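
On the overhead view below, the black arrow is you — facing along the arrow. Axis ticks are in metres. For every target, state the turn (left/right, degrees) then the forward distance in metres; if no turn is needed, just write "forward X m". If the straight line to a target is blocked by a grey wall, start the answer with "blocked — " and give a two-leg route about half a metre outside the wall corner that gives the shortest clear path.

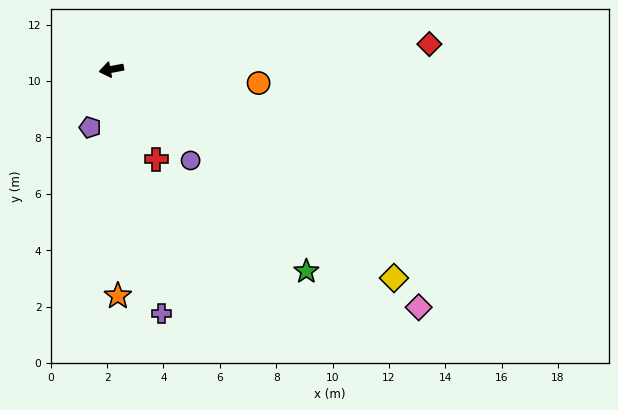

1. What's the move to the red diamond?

turn left 174°, forward 11.3 m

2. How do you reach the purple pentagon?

turn left 59°, forward 2.2 m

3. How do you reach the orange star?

turn left 81°, forward 8.0 m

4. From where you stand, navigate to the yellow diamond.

turn left 133°, forward 12.5 m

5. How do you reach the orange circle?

turn left 164°, forward 5.2 m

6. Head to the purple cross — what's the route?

turn left 91°, forward 8.8 m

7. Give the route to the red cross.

turn left 106°, forward 3.6 m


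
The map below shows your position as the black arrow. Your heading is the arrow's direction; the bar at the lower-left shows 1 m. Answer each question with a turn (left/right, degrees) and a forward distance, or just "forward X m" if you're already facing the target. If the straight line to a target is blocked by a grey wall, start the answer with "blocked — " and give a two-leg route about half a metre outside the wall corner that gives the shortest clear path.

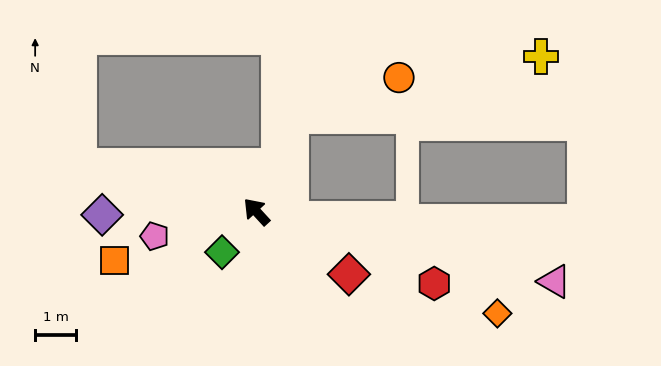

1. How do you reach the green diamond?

turn left 97°, forward 1.3 m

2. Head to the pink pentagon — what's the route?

turn left 61°, forward 2.6 m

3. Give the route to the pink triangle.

turn right 146°, forward 7.5 m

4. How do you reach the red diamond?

turn right 167°, forward 2.7 m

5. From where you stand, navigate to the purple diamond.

turn left 49°, forward 3.8 m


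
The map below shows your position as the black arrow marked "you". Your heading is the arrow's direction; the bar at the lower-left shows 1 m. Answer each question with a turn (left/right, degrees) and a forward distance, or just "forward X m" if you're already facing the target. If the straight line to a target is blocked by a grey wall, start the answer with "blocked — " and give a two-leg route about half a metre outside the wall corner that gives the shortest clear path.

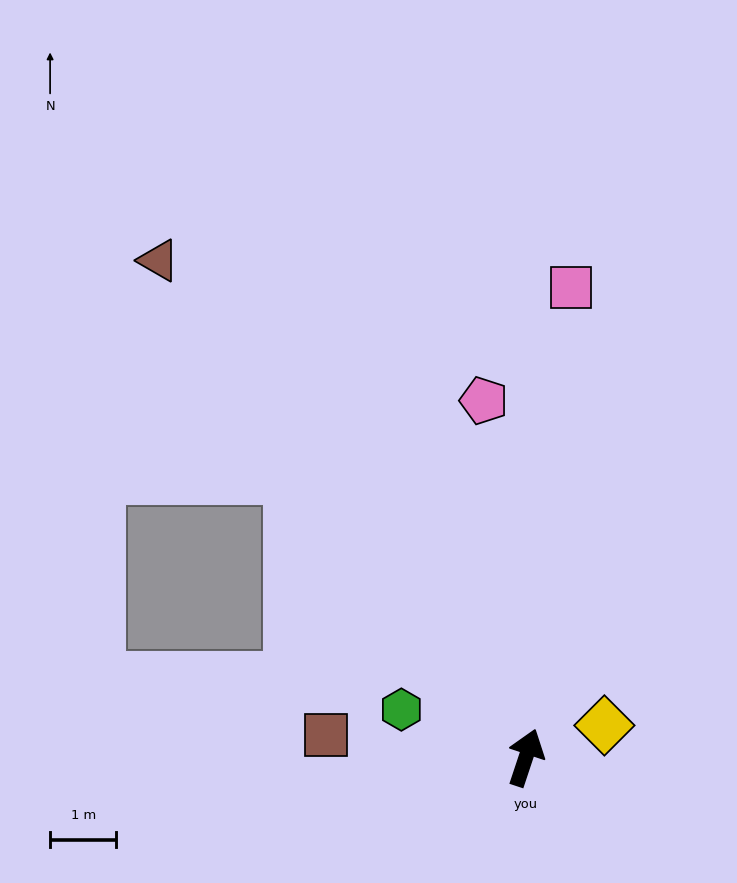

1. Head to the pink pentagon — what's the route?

turn left 25°, forward 5.4 m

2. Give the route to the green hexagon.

turn left 87°, forward 2.0 m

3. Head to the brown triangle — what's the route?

turn left 55°, forward 9.3 m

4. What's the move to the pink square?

turn left 13°, forward 7.1 m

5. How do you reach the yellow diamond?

turn right 49°, forward 1.3 m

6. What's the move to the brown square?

turn left 102°, forward 3.0 m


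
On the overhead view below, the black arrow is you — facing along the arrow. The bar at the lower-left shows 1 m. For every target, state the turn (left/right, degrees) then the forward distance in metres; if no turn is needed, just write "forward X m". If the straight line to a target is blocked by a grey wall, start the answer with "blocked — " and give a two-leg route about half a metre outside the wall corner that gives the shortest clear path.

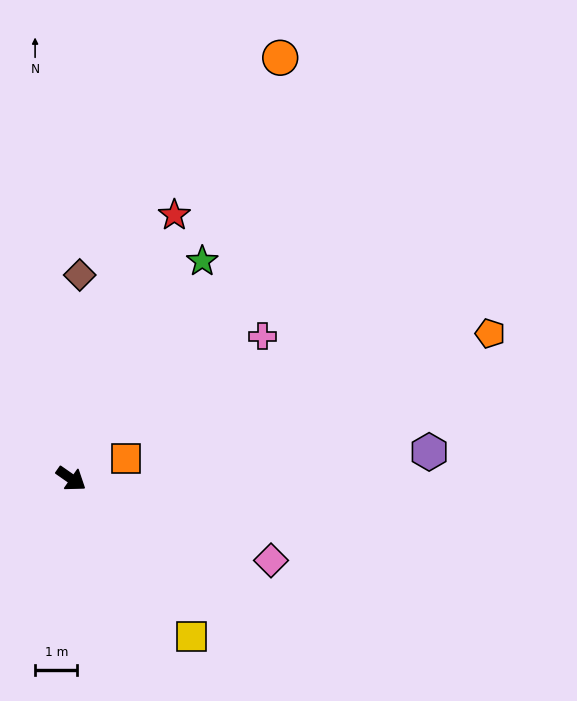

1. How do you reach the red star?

turn left 104°, forward 6.7 m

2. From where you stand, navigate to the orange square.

turn left 55°, forward 1.4 m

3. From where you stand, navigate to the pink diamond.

turn left 13°, forward 5.1 m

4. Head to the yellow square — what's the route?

turn right 18°, forward 4.7 m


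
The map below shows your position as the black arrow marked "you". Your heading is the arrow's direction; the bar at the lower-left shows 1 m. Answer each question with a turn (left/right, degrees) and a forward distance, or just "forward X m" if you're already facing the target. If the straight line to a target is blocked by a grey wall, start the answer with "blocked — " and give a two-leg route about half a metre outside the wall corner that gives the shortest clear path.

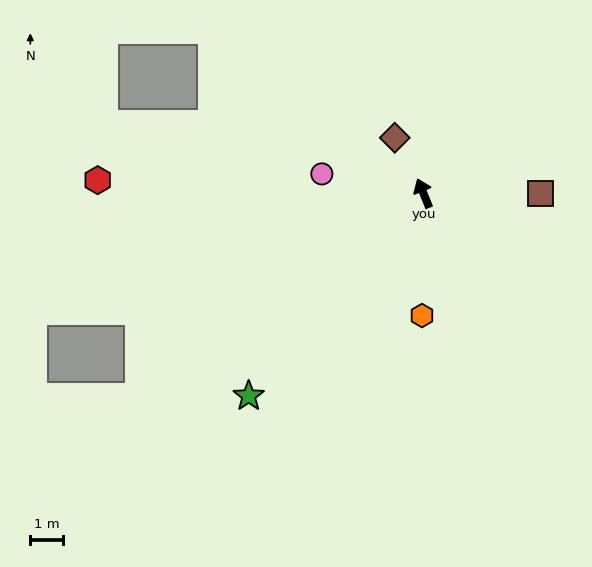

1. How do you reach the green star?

turn left 117°, forward 8.1 m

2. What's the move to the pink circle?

turn left 57°, forward 3.1 m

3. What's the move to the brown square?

turn right 112°, forward 3.6 m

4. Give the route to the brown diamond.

turn left 5°, forward 1.9 m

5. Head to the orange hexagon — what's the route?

turn left 157°, forward 3.7 m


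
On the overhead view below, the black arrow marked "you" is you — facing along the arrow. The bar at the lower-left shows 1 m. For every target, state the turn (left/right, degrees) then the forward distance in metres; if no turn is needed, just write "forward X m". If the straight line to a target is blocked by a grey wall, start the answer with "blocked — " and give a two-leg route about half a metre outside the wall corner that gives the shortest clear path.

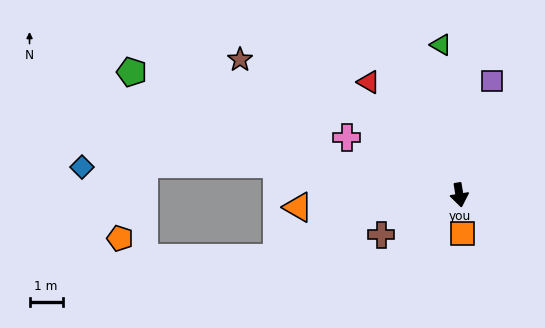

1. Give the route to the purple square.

turn left 155°, forward 3.6 m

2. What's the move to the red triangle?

turn right 151°, forward 4.4 m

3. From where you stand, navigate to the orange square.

turn right 5°, forward 1.2 m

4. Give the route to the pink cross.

turn right 126°, forward 3.8 m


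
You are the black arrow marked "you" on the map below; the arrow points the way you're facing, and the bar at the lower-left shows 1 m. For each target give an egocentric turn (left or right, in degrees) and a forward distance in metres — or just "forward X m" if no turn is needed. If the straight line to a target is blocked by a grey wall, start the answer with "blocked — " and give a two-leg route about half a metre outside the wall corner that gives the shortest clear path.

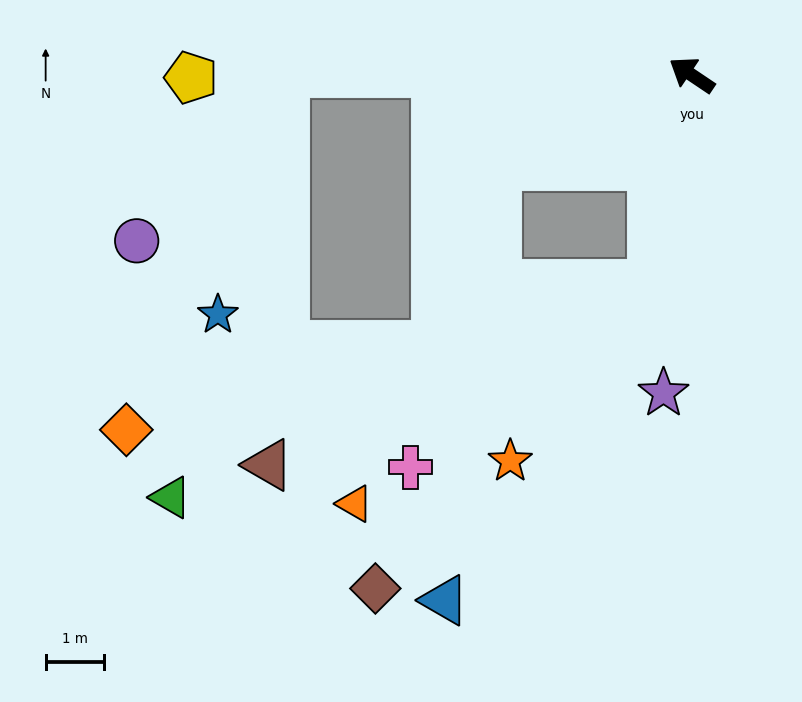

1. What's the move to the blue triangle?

blocked — turn left 59°, forward 3.7 m, then turn left 58°, forward 7.5 m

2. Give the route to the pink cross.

blocked — turn left 113°, forward 3.7 m, then turn right 42°, forward 5.2 m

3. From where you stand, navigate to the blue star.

blocked — turn left 34°, forward 7.0 m, then turn left 74°, forward 4.3 m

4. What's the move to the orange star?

blocked — turn left 113°, forward 3.7 m, then turn right 28°, forward 3.9 m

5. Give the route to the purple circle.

blocked — turn left 34°, forward 7.0 m, then turn left 49°, forward 3.9 m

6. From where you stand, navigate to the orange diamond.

blocked — turn left 34°, forward 7.0 m, then turn left 66°, forward 6.7 m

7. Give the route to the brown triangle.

blocked — turn left 113°, forward 3.7 m, then turn right 54°, forward 7.3 m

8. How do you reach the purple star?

turn left 119°, forward 5.5 m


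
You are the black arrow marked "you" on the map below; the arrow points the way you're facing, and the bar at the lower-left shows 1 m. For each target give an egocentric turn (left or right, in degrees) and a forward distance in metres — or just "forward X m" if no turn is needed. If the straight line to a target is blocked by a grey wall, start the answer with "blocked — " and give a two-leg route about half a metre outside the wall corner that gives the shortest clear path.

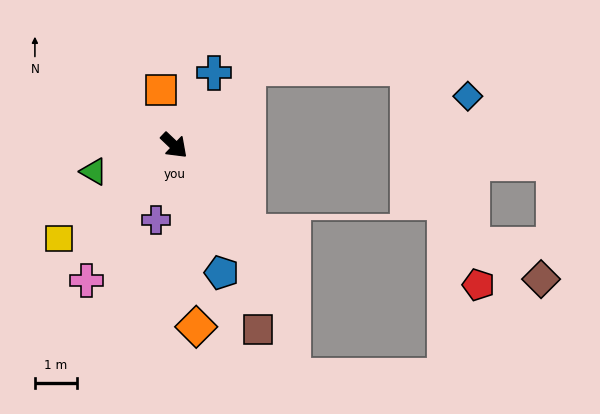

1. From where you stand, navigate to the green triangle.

turn right 118°, forward 2.0 m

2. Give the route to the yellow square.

turn right 97°, forward 3.5 m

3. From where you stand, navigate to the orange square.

turn left 147°, forward 1.4 m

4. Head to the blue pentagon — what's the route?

turn right 26°, forward 3.2 m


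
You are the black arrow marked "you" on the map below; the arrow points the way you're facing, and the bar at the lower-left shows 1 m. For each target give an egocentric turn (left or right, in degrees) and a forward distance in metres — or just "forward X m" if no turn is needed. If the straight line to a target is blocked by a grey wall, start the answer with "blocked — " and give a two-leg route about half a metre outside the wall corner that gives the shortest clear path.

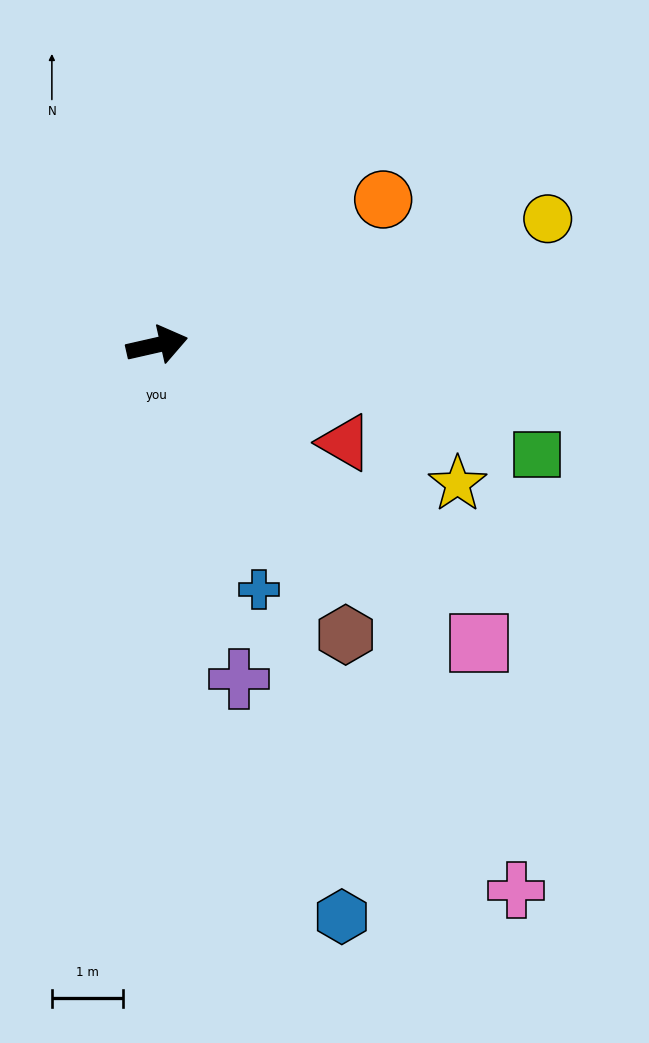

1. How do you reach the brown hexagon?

turn right 70°, forward 4.9 m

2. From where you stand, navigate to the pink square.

turn right 56°, forward 6.2 m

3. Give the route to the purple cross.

turn right 89°, forward 4.9 m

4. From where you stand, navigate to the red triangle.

turn right 40°, forward 3.0 m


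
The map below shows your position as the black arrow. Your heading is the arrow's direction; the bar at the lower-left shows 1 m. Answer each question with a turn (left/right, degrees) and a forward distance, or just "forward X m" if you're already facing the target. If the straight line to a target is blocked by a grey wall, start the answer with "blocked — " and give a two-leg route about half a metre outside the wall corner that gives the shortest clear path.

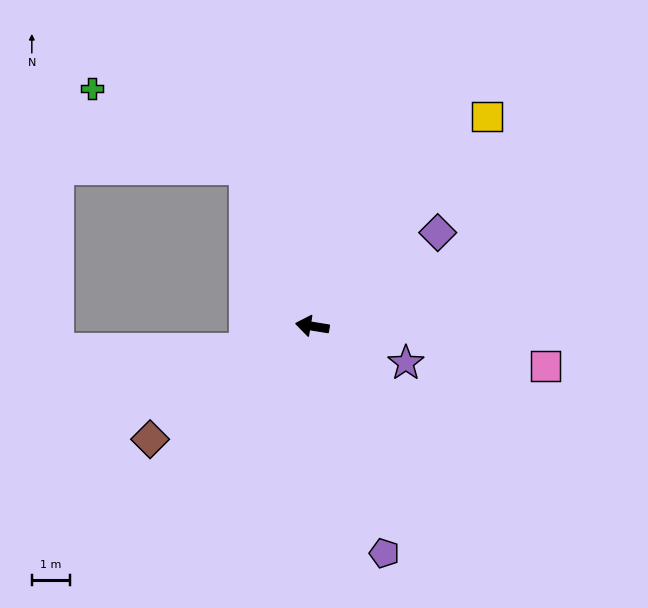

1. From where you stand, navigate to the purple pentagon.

turn left 117°, forward 6.2 m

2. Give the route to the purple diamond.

turn right 134°, forward 4.1 m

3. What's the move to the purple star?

turn left 168°, forward 2.6 m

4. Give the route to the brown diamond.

turn left 44°, forward 5.2 m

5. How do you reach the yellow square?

turn right 121°, forward 7.1 m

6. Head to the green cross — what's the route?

blocked — turn right 58°, forward 4.5 m, then turn left 40°, forward 4.5 m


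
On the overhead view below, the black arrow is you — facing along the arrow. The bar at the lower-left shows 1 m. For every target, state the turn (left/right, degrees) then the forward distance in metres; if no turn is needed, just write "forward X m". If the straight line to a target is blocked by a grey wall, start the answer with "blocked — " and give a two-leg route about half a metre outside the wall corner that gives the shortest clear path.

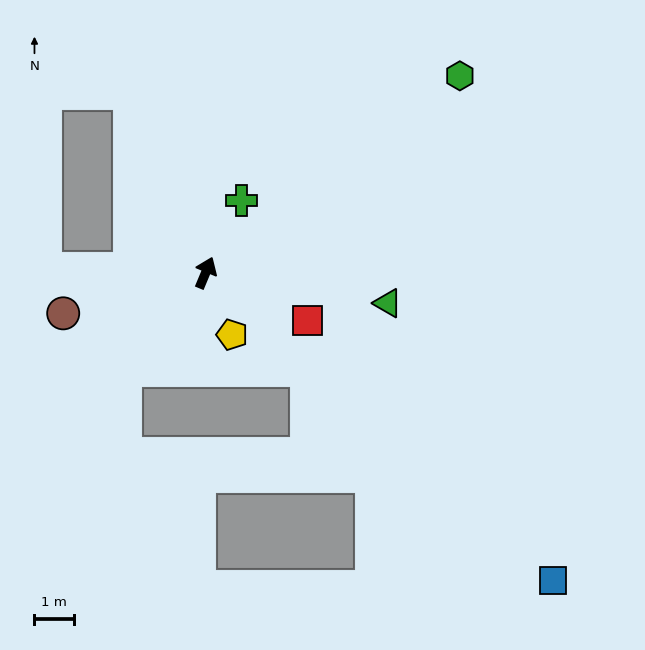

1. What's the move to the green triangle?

turn right 77°, forward 4.7 m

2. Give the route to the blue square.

turn right 109°, forward 11.7 m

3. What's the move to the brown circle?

turn left 129°, forward 3.7 m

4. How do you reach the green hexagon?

turn right 30°, forward 8.1 m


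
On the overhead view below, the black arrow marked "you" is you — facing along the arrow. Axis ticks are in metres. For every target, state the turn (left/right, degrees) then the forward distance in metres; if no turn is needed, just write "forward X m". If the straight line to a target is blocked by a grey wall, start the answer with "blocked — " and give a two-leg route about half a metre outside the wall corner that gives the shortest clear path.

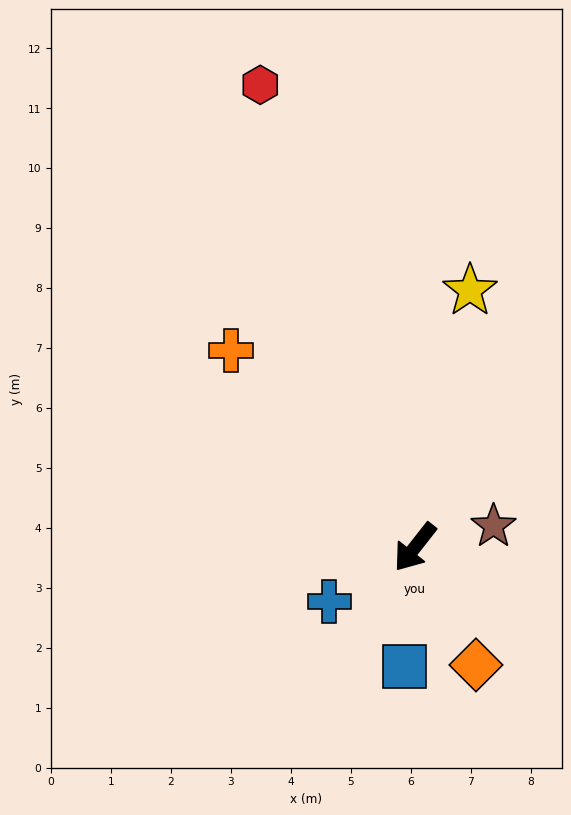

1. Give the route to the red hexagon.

turn right 123°, forward 8.1 m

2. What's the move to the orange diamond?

turn left 66°, forward 2.2 m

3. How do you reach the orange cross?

turn right 99°, forward 4.5 m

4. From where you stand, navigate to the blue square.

turn left 33°, forward 2.0 m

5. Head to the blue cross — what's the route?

turn right 19°, forward 1.7 m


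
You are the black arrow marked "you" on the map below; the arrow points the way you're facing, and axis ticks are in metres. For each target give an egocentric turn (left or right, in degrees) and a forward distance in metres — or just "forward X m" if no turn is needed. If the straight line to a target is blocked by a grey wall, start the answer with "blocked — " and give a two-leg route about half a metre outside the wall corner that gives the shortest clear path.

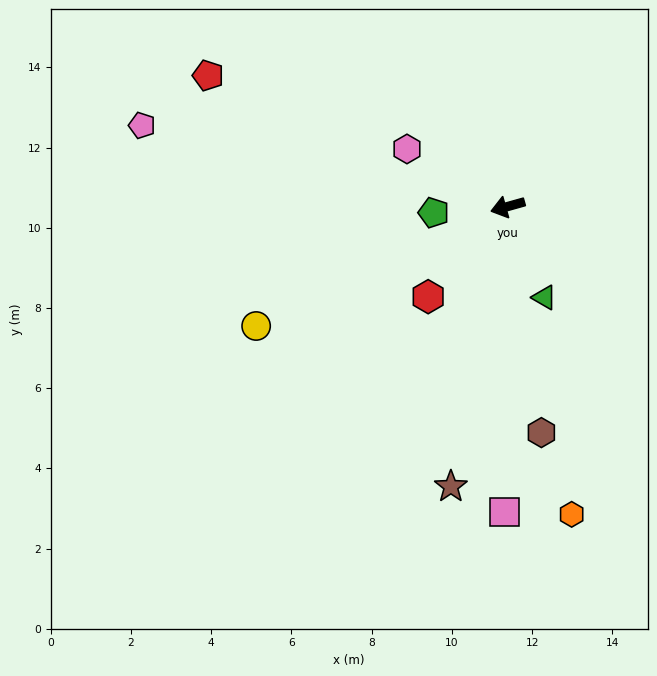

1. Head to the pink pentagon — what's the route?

turn right 28°, forward 9.3 m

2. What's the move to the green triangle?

turn left 96°, forward 2.4 m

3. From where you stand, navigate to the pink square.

turn left 74°, forward 7.6 m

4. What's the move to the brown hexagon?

turn left 83°, forward 5.7 m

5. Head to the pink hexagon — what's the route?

turn right 45°, forward 2.9 m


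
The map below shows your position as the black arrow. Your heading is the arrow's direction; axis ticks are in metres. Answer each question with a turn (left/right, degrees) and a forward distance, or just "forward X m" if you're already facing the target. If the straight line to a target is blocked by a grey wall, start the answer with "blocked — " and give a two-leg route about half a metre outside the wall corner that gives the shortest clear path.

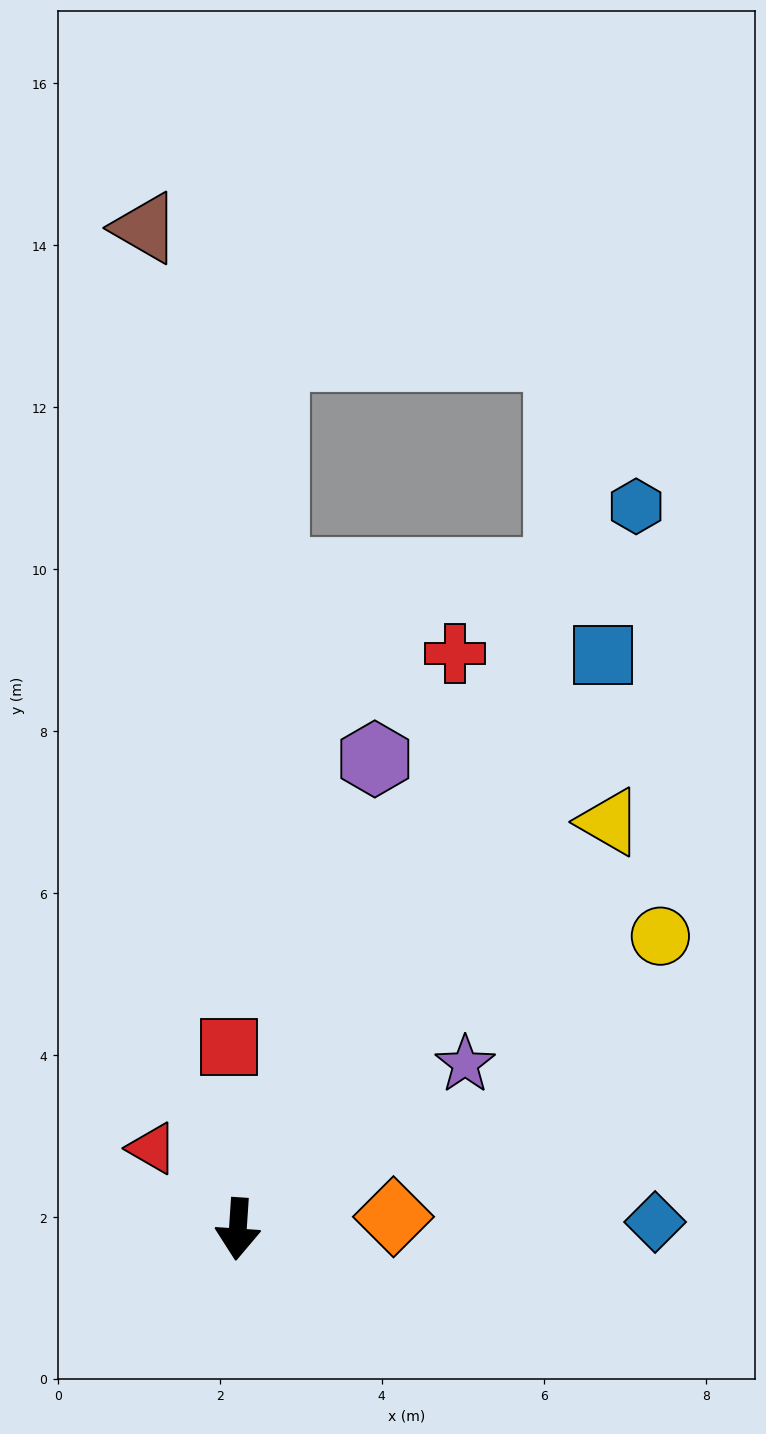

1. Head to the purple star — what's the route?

turn left 130°, forward 3.5 m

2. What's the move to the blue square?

turn left 151°, forward 8.4 m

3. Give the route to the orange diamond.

turn left 98°, forward 1.9 m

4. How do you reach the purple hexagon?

turn left 168°, forward 6.0 m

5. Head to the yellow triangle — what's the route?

turn left 141°, forward 6.8 m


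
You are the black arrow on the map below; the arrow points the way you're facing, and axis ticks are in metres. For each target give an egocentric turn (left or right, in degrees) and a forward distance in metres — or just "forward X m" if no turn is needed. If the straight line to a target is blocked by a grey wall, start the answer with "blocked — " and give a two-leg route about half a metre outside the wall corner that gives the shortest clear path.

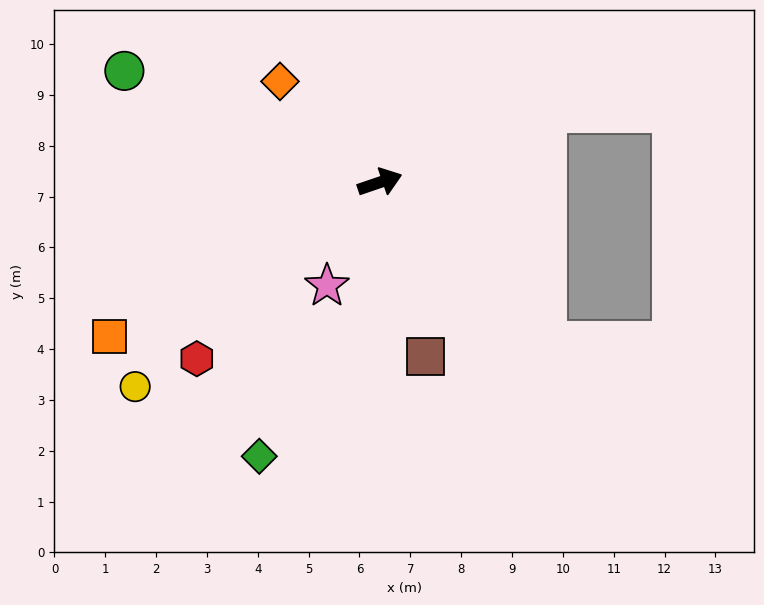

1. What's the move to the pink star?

turn right 136°, forward 2.3 m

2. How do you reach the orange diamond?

turn left 116°, forward 2.8 m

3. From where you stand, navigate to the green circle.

turn left 138°, forward 5.5 m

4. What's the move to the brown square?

turn right 94°, forward 3.5 m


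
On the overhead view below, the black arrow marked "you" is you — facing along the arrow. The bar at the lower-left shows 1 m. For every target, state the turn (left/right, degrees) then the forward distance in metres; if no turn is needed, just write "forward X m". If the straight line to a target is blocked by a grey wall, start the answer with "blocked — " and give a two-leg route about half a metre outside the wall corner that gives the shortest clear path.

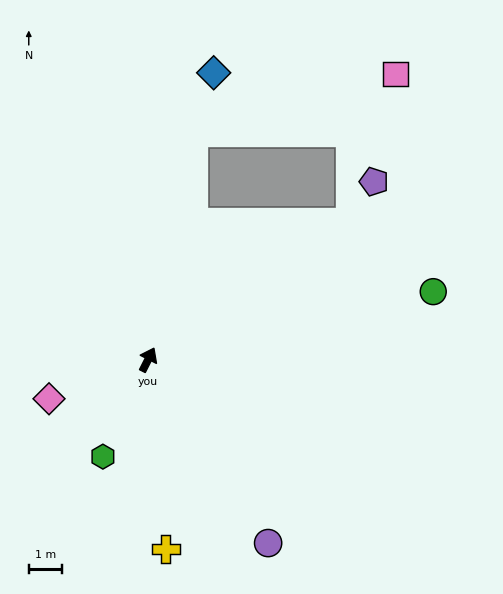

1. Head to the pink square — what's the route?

blocked — turn left 15°, forward 7.0 m, then turn right 62°, forward 6.3 m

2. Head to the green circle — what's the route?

turn right 50°, forward 8.8 m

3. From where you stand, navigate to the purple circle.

turn right 120°, forward 6.6 m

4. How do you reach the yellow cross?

turn right 148°, forward 5.7 m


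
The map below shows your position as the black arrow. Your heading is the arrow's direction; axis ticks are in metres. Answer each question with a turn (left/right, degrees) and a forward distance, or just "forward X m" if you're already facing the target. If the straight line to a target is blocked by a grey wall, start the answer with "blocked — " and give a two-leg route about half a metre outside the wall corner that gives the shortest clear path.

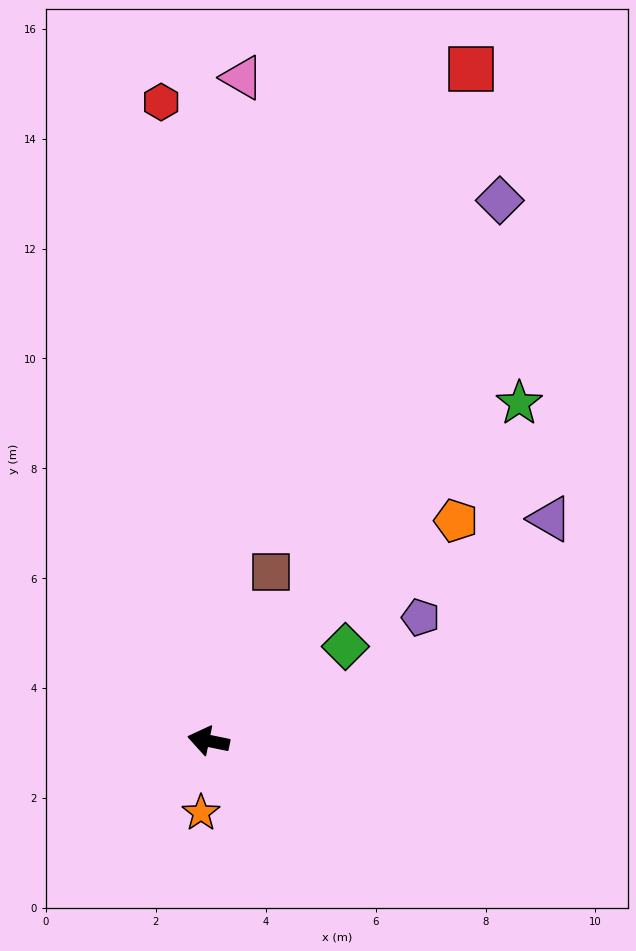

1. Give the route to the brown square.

turn right 99°, forward 3.3 m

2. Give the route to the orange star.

turn left 96°, forward 1.3 m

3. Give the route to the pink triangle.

turn right 81°, forward 12.1 m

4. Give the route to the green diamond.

turn right 134°, forward 3.0 m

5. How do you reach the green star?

turn right 121°, forward 8.4 m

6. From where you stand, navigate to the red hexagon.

turn right 74°, forward 11.7 m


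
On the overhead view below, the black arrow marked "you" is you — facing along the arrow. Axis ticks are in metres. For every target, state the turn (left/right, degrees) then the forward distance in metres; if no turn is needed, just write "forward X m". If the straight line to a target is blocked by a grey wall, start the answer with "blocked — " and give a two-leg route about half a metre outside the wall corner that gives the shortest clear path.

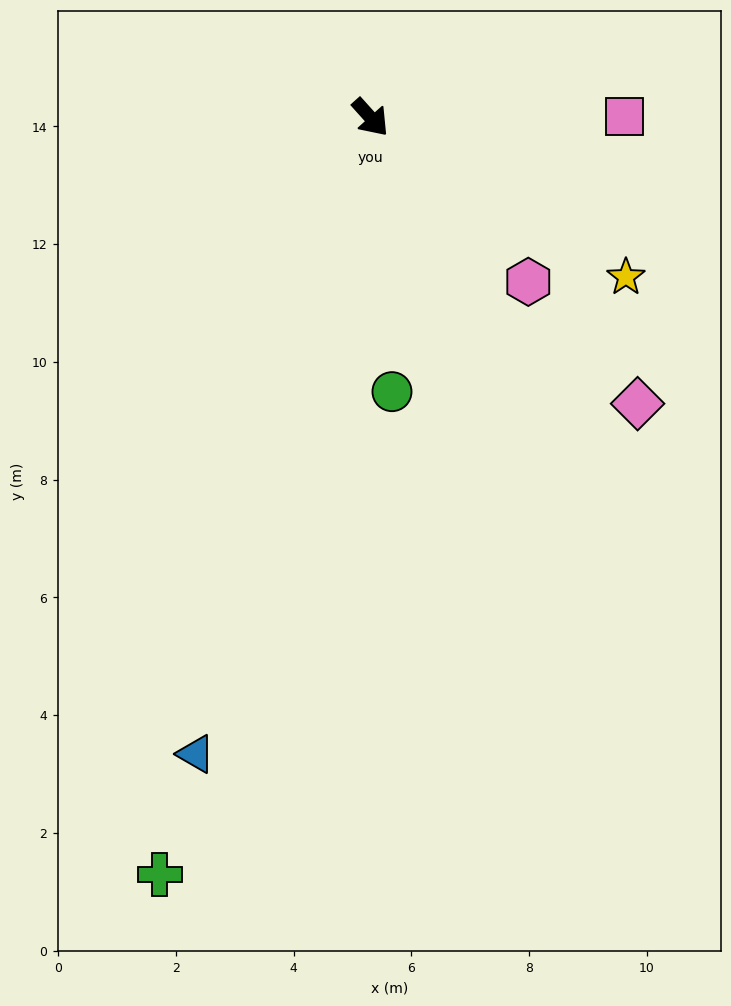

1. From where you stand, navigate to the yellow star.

turn left 16°, forward 5.1 m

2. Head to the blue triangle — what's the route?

turn right 57°, forward 11.2 m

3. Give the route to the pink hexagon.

forward 3.9 m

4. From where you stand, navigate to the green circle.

turn right 37°, forward 4.7 m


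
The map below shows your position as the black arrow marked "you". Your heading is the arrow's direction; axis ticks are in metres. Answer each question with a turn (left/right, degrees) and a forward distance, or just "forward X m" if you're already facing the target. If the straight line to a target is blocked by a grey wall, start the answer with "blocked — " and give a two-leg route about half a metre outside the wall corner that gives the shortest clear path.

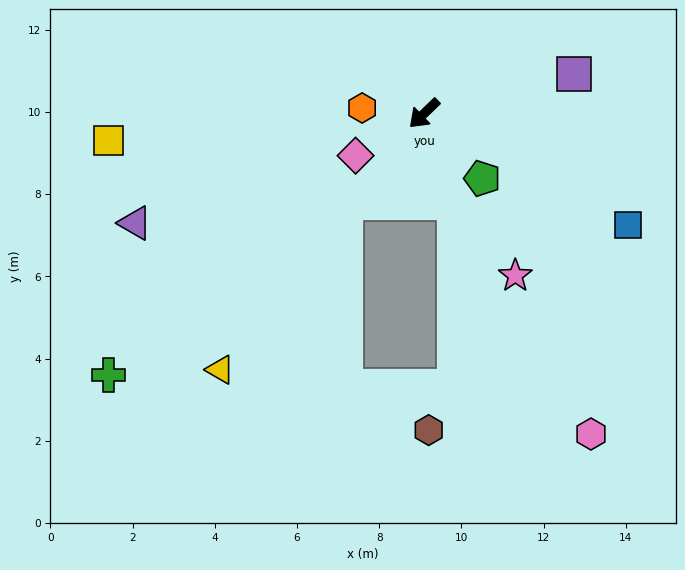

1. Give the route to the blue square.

turn left 108°, forward 5.6 m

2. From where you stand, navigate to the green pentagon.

turn left 88°, forward 2.1 m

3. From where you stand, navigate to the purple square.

turn left 151°, forward 3.8 m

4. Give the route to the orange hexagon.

turn right 49°, forward 1.5 m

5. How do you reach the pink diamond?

turn right 12°, forward 2.0 m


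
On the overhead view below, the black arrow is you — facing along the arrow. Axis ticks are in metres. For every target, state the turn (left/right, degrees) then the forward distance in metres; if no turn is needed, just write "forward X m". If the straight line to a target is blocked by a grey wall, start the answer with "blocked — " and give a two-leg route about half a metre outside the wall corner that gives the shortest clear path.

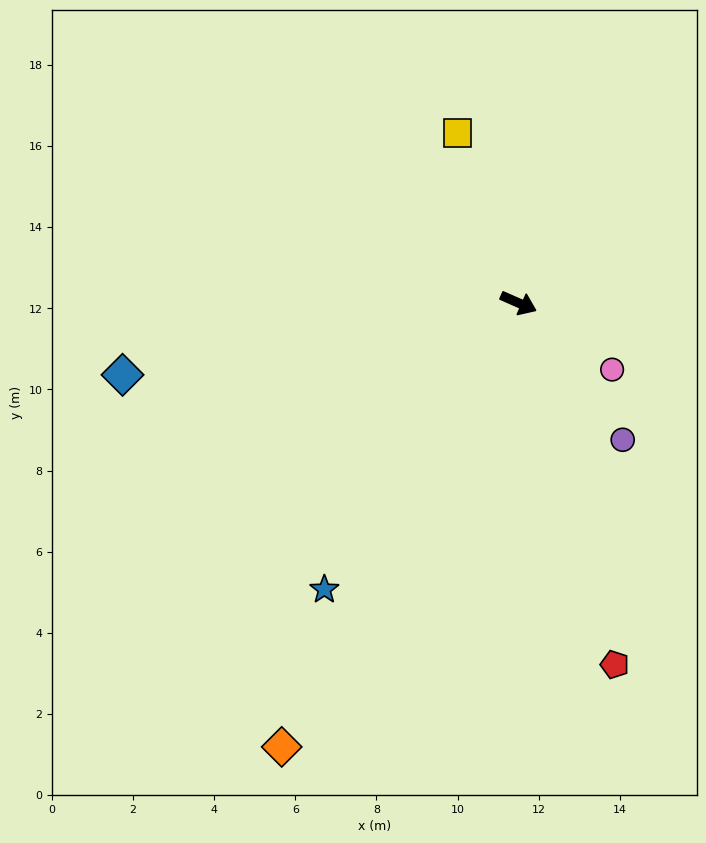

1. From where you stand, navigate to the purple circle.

turn right 29°, forward 4.2 m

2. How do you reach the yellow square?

turn left 133°, forward 4.4 m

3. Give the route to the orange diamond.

turn right 94°, forward 12.4 m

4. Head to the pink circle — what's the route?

turn right 12°, forward 2.8 m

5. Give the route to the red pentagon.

turn right 51°, forward 9.2 m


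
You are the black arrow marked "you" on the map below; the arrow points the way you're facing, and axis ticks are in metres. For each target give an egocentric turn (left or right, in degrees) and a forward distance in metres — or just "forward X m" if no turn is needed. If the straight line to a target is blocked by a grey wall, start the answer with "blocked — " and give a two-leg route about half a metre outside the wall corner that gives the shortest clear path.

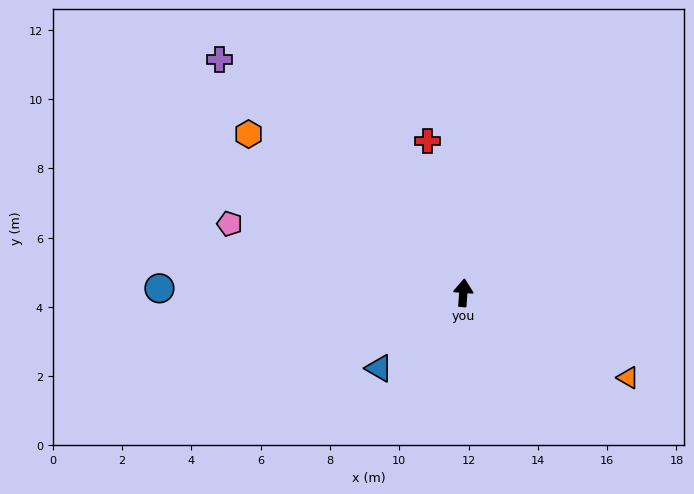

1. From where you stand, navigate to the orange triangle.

turn right 113°, forward 5.3 m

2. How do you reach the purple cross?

turn left 51°, forward 9.7 m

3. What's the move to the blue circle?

turn left 93°, forward 8.8 m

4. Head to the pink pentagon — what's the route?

turn left 78°, forward 7.0 m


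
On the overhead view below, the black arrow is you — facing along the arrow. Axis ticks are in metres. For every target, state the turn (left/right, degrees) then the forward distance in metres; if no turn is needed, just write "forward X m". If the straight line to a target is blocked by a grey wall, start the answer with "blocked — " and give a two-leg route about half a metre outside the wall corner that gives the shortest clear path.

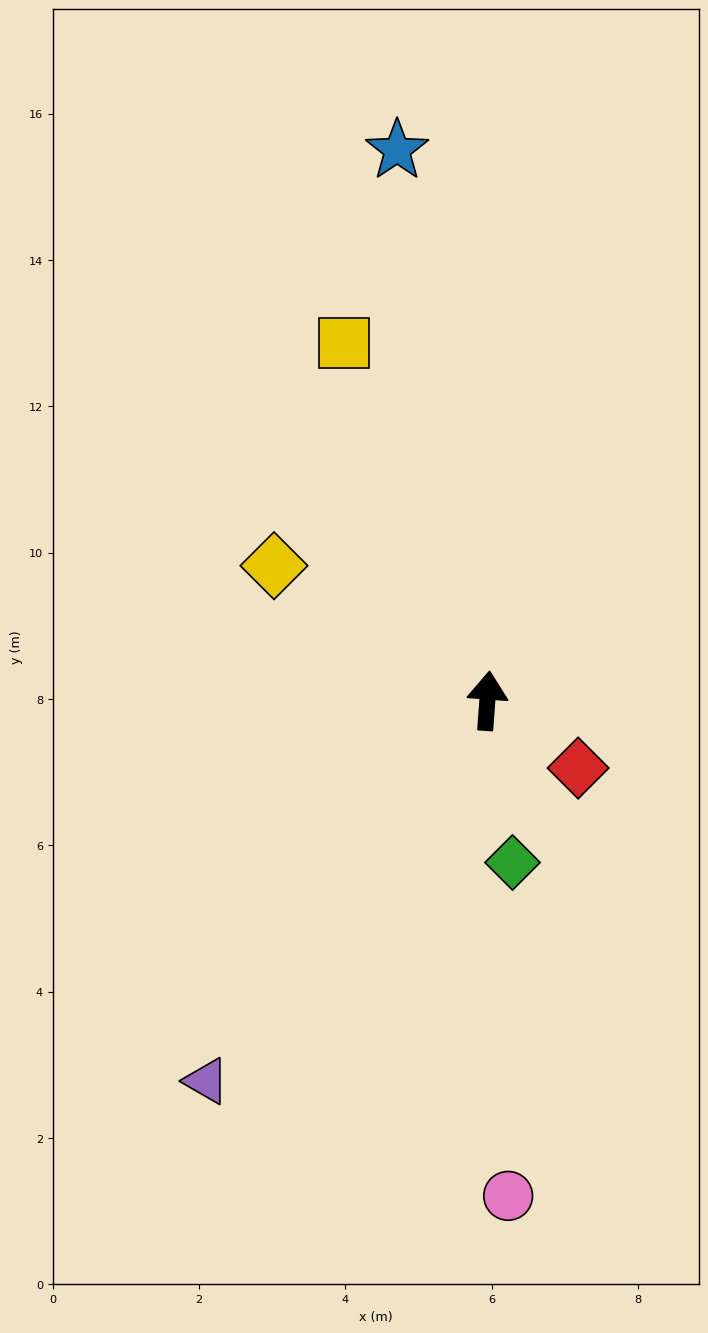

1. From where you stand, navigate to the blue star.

turn left 14°, forward 7.6 m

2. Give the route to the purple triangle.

turn left 148°, forward 6.5 m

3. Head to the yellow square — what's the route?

turn left 26°, forward 5.3 m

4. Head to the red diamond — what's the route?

turn right 122°, forward 1.5 m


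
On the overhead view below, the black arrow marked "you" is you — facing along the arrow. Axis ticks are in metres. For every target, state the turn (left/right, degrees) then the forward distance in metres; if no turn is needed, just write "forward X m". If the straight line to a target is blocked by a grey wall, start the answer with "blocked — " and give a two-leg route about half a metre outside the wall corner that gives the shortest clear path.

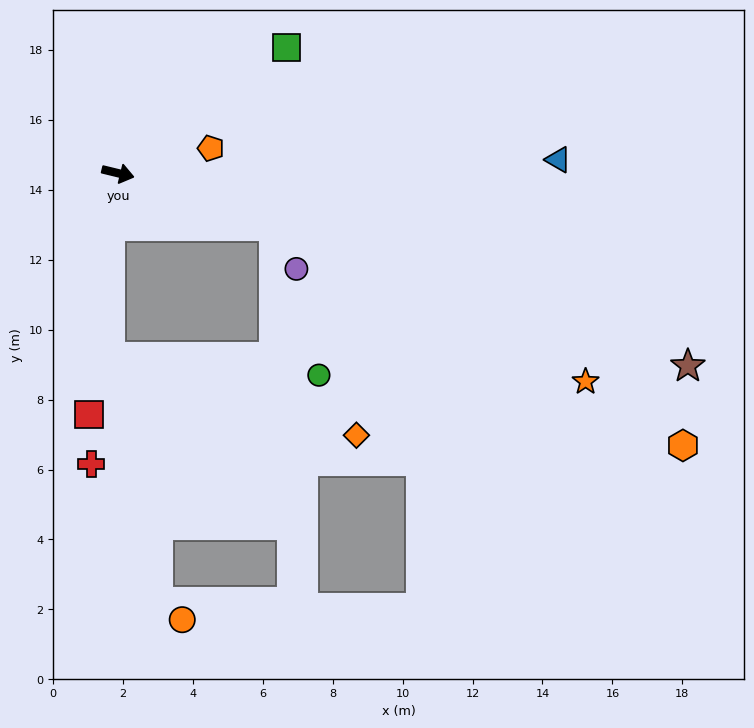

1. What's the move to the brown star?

turn right 5°, forward 17.2 m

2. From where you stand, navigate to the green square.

turn left 50°, forward 6.0 m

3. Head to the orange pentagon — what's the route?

turn left 29°, forward 2.8 m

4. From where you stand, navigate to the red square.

turn right 83°, forward 7.0 m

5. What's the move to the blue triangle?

turn left 15°, forward 12.6 m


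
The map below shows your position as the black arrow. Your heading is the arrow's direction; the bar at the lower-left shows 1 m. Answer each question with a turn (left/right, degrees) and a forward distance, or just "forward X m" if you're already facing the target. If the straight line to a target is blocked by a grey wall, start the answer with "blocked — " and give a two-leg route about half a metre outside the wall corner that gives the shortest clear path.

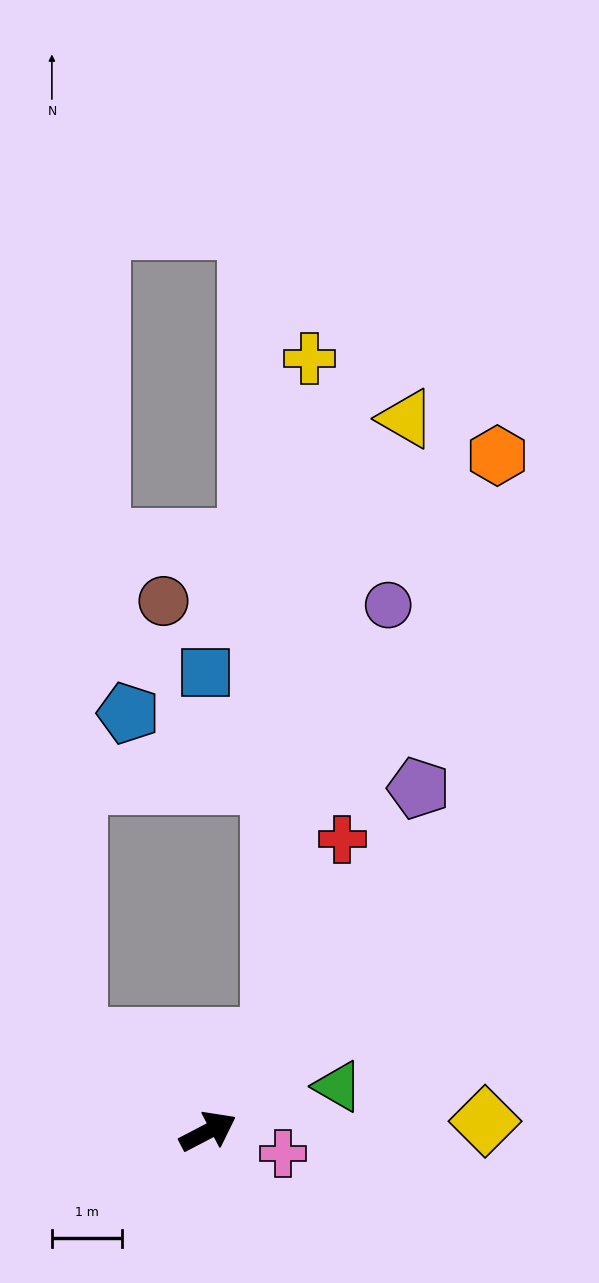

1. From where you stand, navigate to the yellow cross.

blocked — turn left 29°, forward 1.6 m, then turn left 30°, forward 9.7 m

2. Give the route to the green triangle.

turn right 8°, forward 2.0 m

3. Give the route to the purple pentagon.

turn left 31°, forward 5.7 m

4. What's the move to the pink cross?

turn right 44°, forward 1.1 m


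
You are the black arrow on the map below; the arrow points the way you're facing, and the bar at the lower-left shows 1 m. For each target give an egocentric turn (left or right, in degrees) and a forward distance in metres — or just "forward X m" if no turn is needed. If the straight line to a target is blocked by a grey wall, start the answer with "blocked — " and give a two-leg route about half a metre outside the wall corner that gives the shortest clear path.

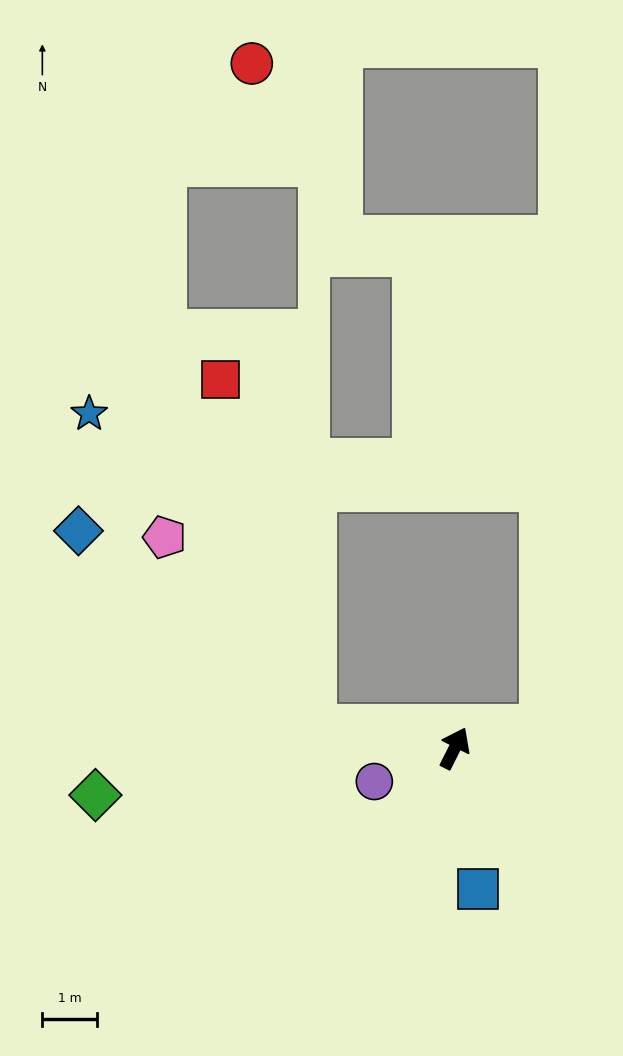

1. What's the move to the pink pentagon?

blocked — turn left 108°, forward 2.6 m, then turn right 43°, forward 4.5 m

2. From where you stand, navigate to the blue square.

turn right 144°, forward 2.6 m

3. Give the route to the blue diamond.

blocked — turn left 108°, forward 2.6 m, then turn right 31°, forward 5.7 m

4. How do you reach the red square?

blocked — turn left 108°, forward 2.6 m, then turn right 66°, forward 6.7 m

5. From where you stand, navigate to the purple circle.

turn left 139°, forward 1.6 m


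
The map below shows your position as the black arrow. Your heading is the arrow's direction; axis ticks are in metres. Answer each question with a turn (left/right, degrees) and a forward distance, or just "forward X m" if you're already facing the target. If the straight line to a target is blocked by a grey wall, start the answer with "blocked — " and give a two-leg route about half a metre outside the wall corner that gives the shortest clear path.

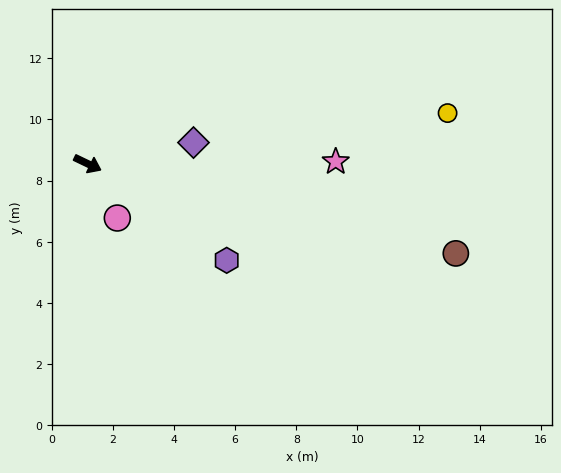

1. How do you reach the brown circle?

turn left 12°, forward 12.4 m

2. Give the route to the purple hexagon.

turn right 9°, forward 5.5 m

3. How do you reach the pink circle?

turn right 36°, forward 2.0 m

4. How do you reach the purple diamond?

turn left 37°, forward 3.5 m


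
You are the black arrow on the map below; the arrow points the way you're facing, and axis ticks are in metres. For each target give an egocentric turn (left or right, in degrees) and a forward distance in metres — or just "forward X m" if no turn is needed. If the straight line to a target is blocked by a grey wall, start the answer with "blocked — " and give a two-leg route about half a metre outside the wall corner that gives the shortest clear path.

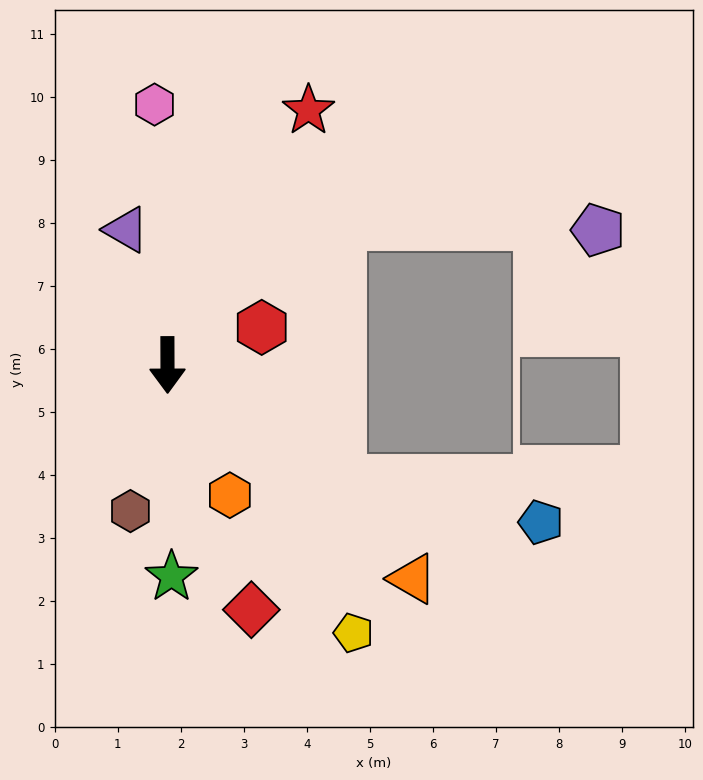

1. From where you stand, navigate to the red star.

turn left 151°, forward 4.6 m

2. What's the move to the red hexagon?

turn left 112°, forward 1.6 m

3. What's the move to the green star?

forward 3.4 m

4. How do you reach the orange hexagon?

turn left 25°, forward 2.3 m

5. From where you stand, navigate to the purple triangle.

turn right 163°, forward 2.2 m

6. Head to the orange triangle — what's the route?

turn left 49°, forward 5.2 m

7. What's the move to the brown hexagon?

turn right 14°, forward 2.4 m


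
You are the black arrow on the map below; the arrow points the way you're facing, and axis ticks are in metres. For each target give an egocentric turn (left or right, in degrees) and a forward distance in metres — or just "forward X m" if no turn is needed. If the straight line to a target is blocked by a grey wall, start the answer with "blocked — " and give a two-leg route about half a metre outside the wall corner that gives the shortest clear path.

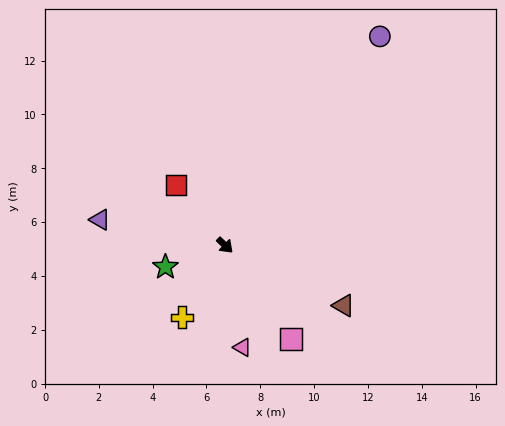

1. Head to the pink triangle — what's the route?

turn right 36°, forward 3.8 m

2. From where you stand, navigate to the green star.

turn right 116°, forward 2.4 m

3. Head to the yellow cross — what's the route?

turn right 77°, forward 3.1 m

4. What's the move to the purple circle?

turn left 97°, forward 9.7 m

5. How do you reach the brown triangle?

turn left 17°, forward 4.9 m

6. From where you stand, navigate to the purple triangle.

turn right 148°, forward 4.7 m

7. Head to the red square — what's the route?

turn left 173°, forward 2.9 m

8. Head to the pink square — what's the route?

turn right 11°, forward 4.3 m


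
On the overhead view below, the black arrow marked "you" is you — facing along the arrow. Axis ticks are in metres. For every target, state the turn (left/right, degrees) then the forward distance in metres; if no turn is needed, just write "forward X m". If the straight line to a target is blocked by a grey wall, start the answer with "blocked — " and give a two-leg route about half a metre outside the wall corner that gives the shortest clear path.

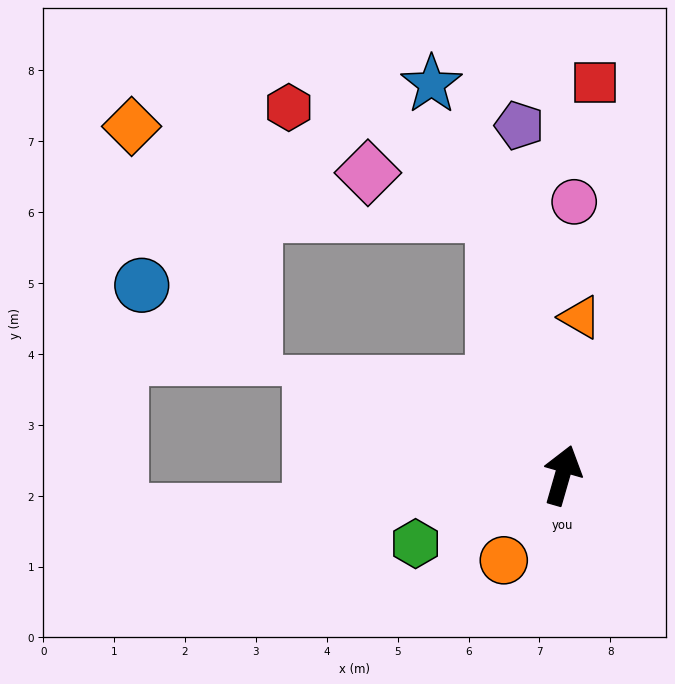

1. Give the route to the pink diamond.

blocked — turn left 30°, forward 3.8 m, then turn left 59°, forward 1.9 m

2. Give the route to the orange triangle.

turn left 10°, forward 2.2 m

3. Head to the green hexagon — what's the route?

turn left 131°, forward 2.3 m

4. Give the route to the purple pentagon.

turn left 23°, forward 5.0 m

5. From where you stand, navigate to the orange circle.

turn left 161°, forward 1.5 m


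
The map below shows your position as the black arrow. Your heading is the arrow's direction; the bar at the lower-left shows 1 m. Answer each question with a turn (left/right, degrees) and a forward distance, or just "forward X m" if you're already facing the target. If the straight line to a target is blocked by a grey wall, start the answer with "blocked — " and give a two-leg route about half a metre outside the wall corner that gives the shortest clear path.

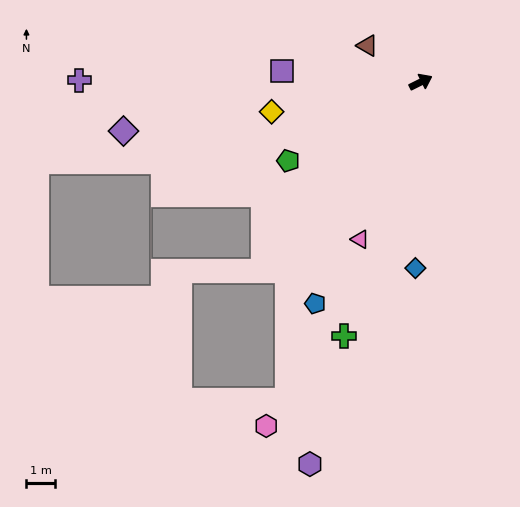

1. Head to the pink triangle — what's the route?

turn right 138°, forward 5.8 m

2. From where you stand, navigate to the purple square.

turn left 149°, forward 4.8 m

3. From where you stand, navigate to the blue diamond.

turn right 118°, forward 6.4 m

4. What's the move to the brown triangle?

turn left 119°, forward 2.2 m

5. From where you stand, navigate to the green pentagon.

turn right 176°, forward 5.3 m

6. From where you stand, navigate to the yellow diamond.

turn left 165°, forward 5.3 m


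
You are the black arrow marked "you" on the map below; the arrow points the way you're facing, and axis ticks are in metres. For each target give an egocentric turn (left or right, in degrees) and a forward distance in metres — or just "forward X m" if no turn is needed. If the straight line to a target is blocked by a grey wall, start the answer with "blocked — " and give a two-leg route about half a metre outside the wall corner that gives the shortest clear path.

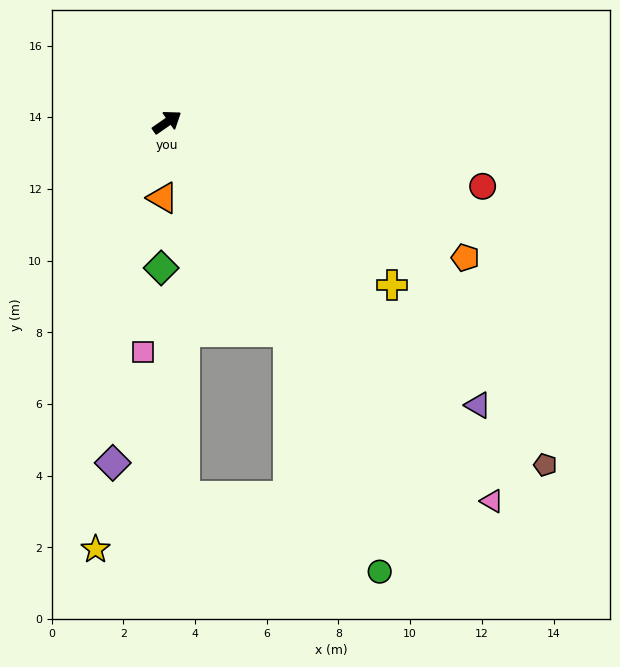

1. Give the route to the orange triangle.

turn right 128°, forward 2.1 m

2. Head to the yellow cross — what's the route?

turn right 71°, forward 7.7 m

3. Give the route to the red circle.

turn right 46°, forward 9.0 m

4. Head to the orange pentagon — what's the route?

turn right 59°, forward 9.1 m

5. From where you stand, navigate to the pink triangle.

turn right 84°, forward 13.9 m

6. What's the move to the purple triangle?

turn right 77°, forward 11.7 m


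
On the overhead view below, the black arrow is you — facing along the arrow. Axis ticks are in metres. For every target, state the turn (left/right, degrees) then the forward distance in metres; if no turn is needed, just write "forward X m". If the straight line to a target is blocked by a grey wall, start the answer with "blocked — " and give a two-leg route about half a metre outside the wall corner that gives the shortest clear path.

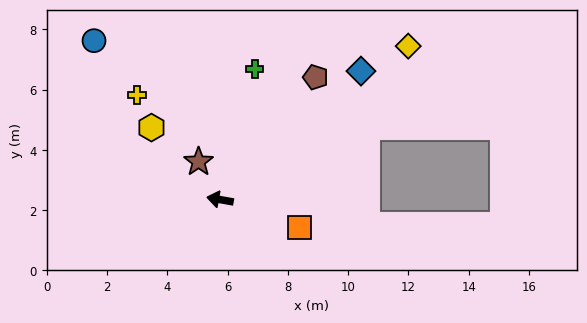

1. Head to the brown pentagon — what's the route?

turn right 118°, forward 5.2 m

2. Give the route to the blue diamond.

turn right 128°, forward 6.3 m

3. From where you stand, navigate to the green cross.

turn right 95°, forward 4.5 m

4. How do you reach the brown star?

turn right 50°, forward 1.4 m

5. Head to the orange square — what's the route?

turn left 171°, forward 2.8 m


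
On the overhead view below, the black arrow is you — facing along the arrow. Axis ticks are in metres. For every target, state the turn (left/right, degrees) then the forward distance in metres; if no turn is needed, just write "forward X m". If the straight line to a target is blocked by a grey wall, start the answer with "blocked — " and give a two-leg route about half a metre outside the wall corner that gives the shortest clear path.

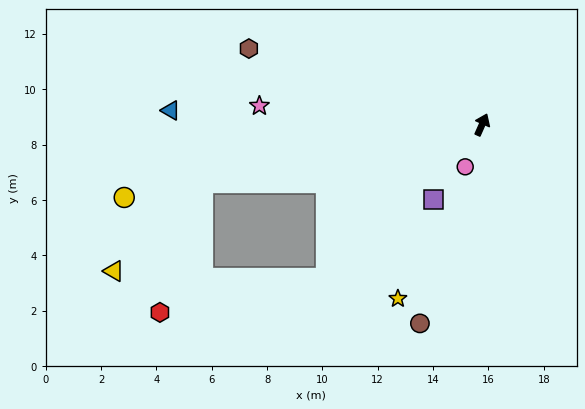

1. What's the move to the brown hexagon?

turn left 96°, forward 8.9 m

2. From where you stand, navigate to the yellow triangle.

blocked — turn left 125°, forward 10.3 m, then turn left 34°, forward 4.5 m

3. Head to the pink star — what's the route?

turn left 109°, forward 8.1 m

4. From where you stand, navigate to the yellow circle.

turn left 125°, forward 13.2 m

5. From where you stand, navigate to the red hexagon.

blocked — turn left 159°, forward 7.9 m, then turn right 34°, forward 6.2 m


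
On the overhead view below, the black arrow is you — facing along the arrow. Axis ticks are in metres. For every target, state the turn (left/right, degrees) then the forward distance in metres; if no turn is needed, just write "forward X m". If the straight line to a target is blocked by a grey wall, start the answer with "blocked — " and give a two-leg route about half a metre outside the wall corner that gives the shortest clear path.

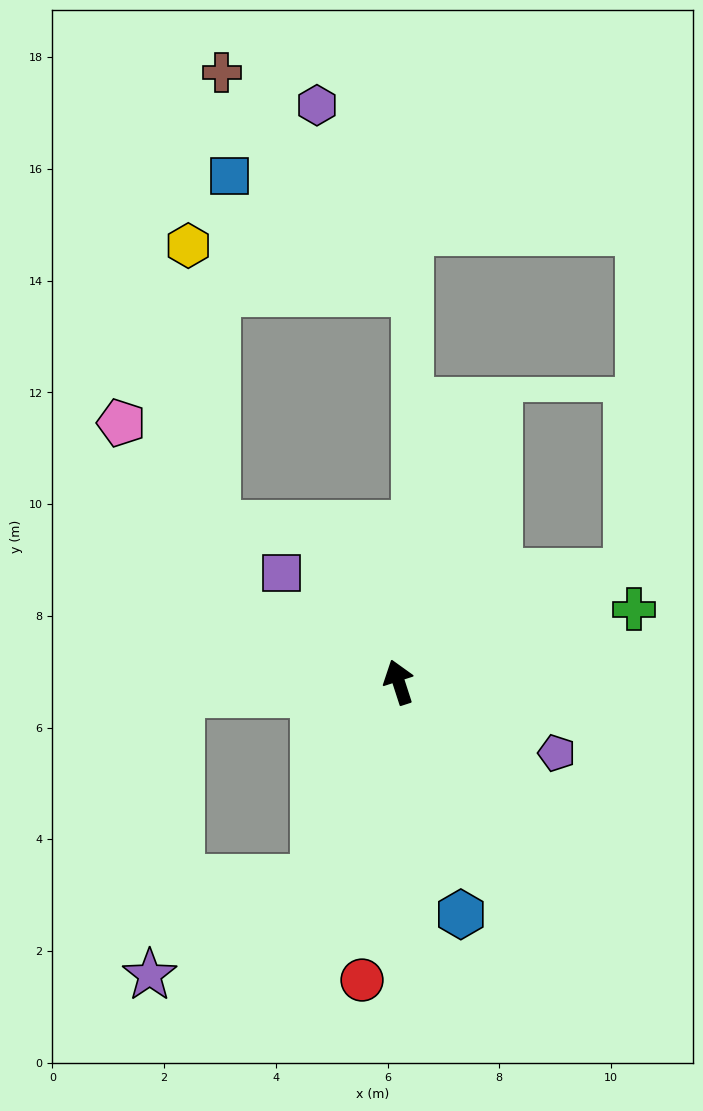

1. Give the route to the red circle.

turn left 155°, forward 5.4 m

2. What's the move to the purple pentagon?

turn right 132°, forward 3.1 m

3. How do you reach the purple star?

blocked — turn left 139°, forward 3.8 m, then turn right 36°, forward 3.4 m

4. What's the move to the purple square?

turn left 29°, forward 2.9 m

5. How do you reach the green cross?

turn right 91°, forward 4.4 m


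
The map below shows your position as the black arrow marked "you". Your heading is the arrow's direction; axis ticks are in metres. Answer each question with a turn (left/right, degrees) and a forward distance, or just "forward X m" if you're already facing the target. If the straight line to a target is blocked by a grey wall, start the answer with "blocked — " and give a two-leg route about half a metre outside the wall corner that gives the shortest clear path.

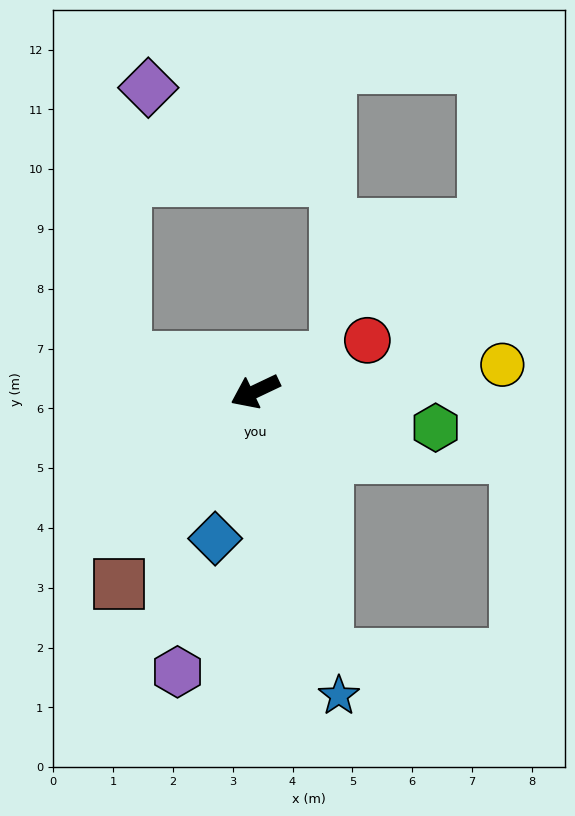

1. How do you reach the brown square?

turn left 29°, forward 3.9 m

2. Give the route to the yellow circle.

turn left 161°, forward 4.2 m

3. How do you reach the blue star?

turn left 80°, forward 5.3 m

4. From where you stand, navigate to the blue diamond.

turn left 49°, forward 2.5 m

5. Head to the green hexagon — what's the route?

turn left 143°, forward 3.1 m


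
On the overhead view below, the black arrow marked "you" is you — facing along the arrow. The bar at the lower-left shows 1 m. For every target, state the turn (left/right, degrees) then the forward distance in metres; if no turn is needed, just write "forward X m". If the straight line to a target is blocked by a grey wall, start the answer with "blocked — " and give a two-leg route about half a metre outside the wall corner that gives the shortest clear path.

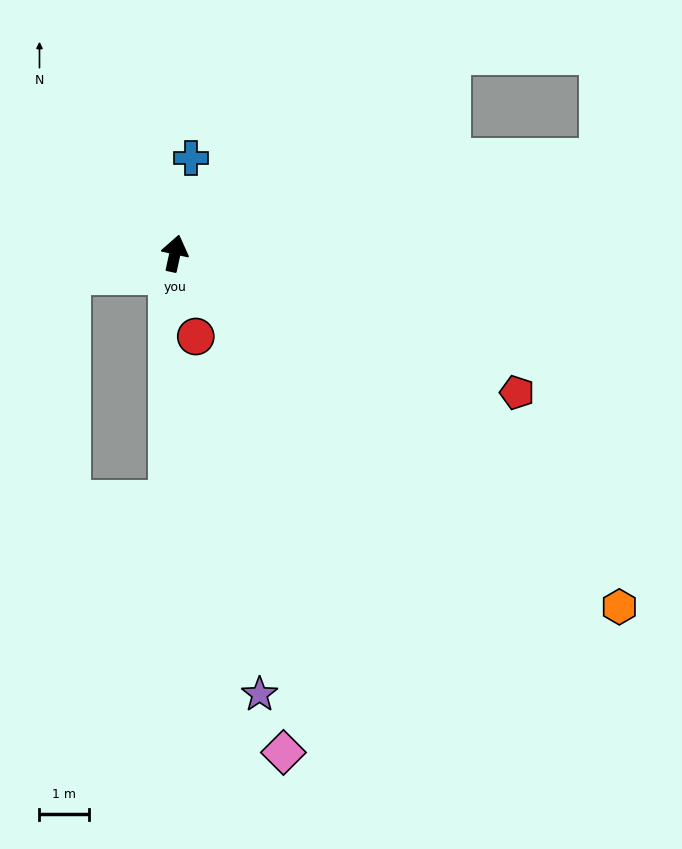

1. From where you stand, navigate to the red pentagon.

turn right 100°, forward 7.5 m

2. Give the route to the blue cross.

turn left 3°, forward 2.0 m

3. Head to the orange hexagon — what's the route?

turn right 116°, forward 11.5 m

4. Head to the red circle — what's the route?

turn right 154°, forward 1.7 m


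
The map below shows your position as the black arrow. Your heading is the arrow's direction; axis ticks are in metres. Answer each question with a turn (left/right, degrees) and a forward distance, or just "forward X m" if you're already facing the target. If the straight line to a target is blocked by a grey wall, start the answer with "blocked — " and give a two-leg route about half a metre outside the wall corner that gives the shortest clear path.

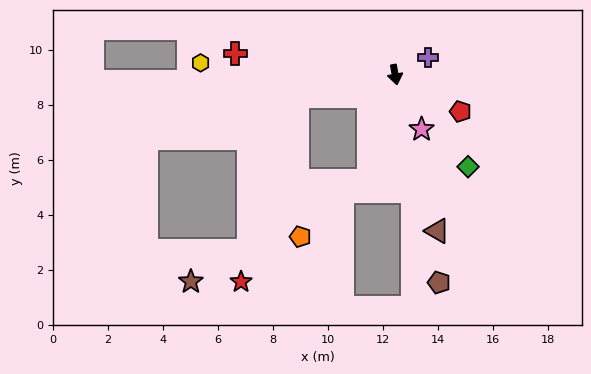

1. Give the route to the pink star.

turn left 16°, forward 2.2 m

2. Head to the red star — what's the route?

blocked — turn right 88°, forward 3.6 m, then turn left 61°, forward 7.0 m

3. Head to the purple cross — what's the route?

turn left 107°, forward 1.3 m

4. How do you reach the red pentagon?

turn left 50°, forward 2.7 m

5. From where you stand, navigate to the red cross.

turn right 108°, forward 5.9 m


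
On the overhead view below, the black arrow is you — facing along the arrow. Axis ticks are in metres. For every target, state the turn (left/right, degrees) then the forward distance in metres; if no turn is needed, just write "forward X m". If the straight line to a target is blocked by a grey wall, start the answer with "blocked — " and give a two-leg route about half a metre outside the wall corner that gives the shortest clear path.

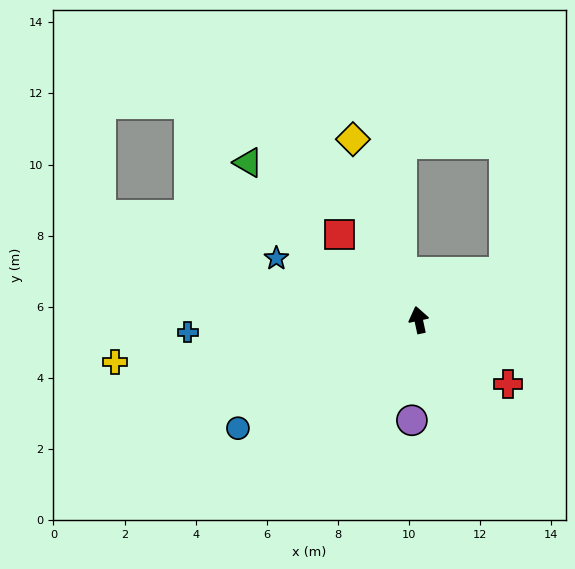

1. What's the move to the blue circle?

turn left 109°, forward 5.9 m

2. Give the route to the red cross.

turn right 138°, forward 3.1 m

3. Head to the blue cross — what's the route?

turn left 81°, forward 6.5 m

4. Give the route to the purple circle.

turn left 164°, forward 2.8 m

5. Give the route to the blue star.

turn left 54°, forward 4.4 m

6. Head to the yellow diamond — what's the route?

turn left 8°, forward 5.4 m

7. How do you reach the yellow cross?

turn left 86°, forward 8.6 m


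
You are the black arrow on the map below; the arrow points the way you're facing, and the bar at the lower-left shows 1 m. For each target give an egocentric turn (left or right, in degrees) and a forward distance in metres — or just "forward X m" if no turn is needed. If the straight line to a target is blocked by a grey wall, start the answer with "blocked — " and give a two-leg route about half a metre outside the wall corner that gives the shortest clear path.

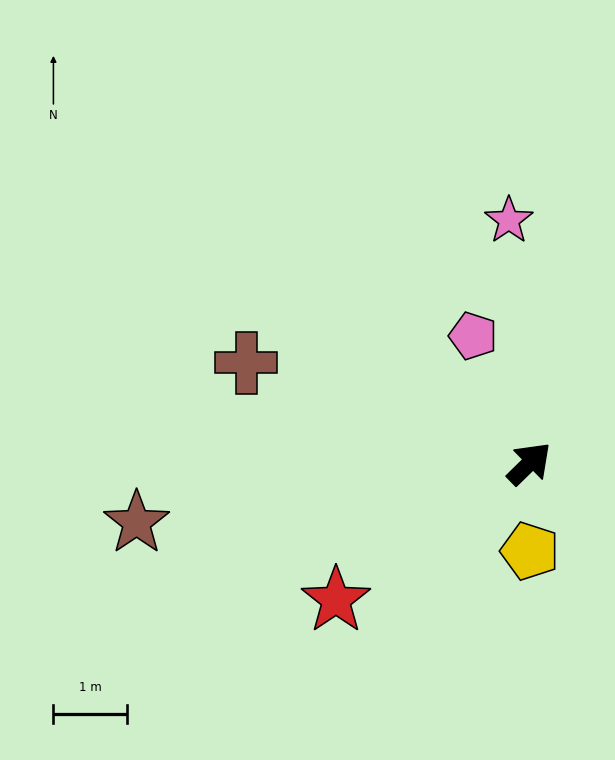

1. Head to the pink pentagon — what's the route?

turn left 70°, forward 1.9 m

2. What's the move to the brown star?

turn left 144°, forward 5.4 m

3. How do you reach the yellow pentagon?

turn right 134°, forward 1.2 m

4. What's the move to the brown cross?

turn left 116°, forward 4.1 m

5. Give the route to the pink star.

turn left 51°, forward 3.3 m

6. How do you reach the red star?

turn left 171°, forward 3.2 m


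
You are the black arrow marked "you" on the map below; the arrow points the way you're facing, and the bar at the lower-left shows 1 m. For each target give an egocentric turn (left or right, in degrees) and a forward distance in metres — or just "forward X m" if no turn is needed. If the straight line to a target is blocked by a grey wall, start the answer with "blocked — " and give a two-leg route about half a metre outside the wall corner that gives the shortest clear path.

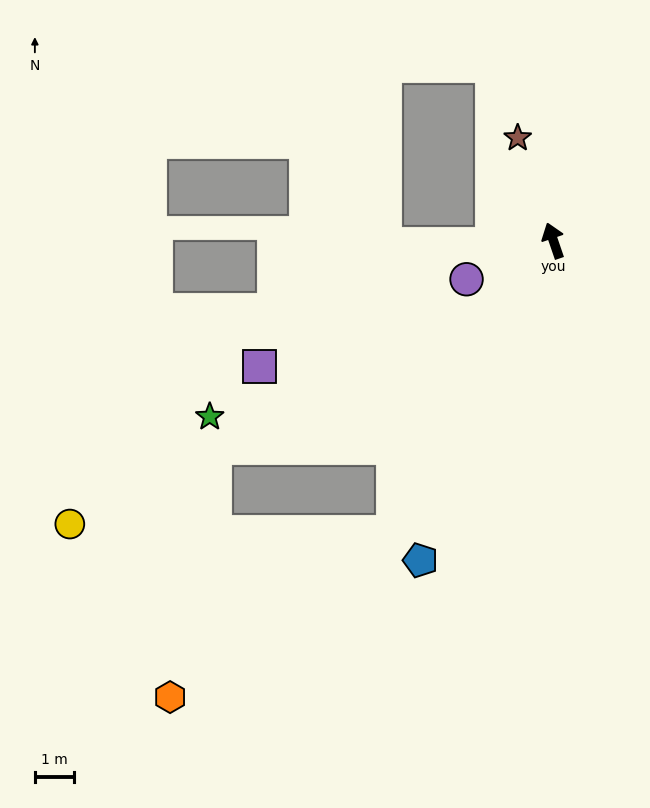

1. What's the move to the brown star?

forward 2.7 m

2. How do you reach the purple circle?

turn left 95°, forward 2.4 m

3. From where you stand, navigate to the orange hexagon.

blocked — turn left 132°, forward 8.4 m, then turn right 24°, forward 7.0 m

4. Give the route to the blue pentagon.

turn left 139°, forward 8.7 m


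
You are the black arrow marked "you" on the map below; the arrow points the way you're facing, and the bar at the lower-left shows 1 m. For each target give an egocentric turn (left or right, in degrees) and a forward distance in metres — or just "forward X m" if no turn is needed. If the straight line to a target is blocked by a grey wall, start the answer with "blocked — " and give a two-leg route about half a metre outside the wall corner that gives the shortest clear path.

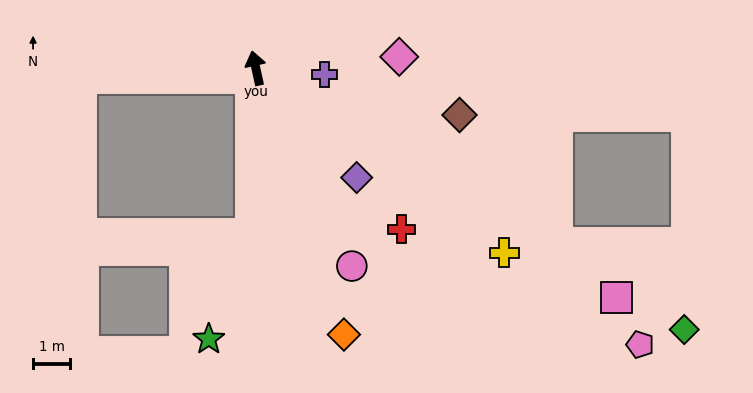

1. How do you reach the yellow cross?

turn right 139°, forward 8.4 m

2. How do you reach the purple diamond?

turn right 150°, forward 4.0 m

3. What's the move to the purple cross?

turn right 108°, forward 1.9 m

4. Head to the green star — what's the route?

blocked — turn left 166°, forward 4.5 m, then turn right 20°, forward 3.1 m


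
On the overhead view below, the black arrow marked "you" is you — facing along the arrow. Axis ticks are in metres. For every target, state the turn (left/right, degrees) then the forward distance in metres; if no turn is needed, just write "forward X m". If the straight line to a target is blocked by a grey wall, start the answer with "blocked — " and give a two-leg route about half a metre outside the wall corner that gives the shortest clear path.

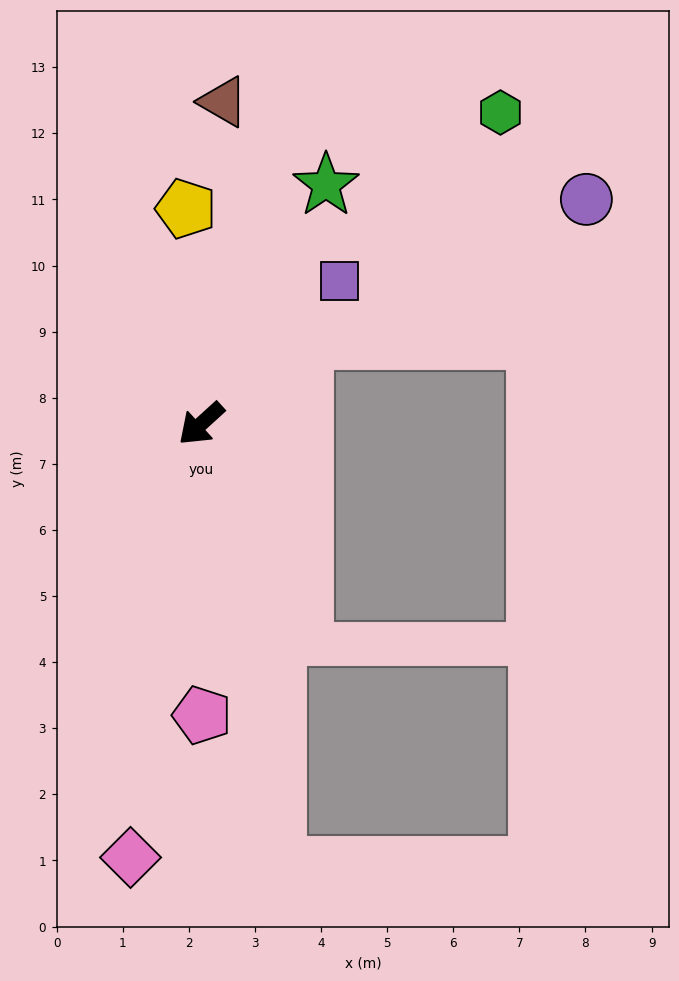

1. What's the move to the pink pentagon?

turn left 48°, forward 4.4 m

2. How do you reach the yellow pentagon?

turn right 128°, forward 3.3 m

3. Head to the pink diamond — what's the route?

turn left 38°, forward 6.6 m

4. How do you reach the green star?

turn right 160°, forward 4.1 m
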